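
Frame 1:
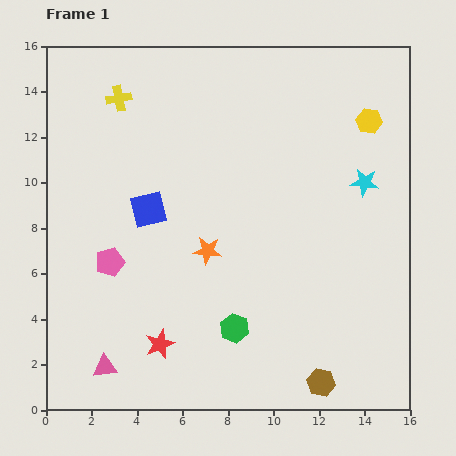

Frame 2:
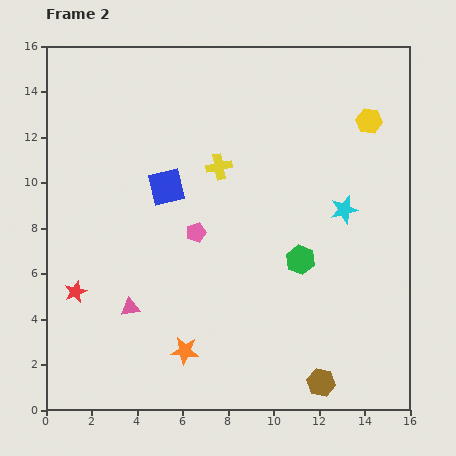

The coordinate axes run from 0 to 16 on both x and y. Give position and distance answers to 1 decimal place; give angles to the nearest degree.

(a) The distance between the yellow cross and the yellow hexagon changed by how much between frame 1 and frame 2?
-4.1

Distance in frame 1: 11.0. Distance in frame 2: 6.9.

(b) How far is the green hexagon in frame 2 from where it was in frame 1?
4.2

The green hexagon moved from (8.3, 3.6) to (11.2, 6.6), a distance of √(2.9² + 3.0²) ≈ 4.2.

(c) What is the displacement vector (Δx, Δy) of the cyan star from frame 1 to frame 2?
(-0.9, -1.2)

The cyan star was at (14.0, 10.0) in frame 1 and (13.1, 8.8) in frame 2.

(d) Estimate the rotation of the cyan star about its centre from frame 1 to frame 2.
21° counter-clockwise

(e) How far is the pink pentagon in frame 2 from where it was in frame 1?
4.0

The pink pentagon moved from (2.8, 6.5) to (6.6, 7.8), a distance of √(3.8² + 1.3²) ≈ 4.0.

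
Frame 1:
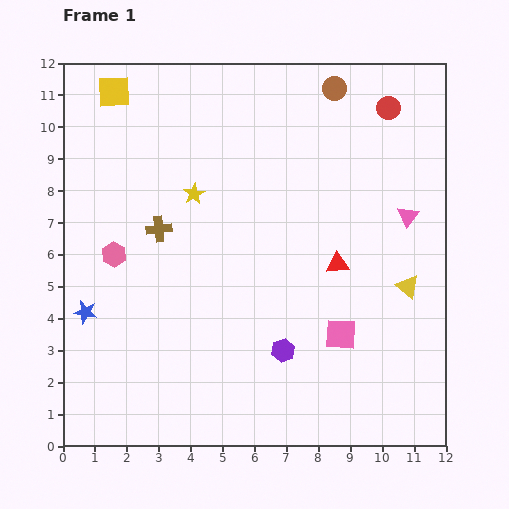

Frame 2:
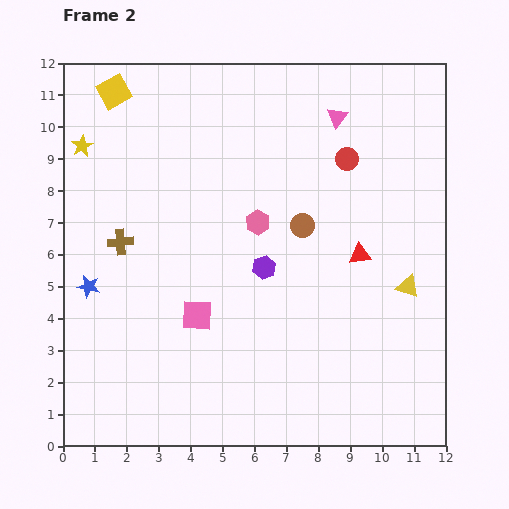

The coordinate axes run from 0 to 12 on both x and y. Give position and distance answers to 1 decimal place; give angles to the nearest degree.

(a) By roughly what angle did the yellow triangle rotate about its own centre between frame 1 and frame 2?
20° counter-clockwise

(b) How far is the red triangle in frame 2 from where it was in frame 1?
0.8

The red triangle moved from (8.6, 5.7) to (9.3, 6.0), a distance of √(0.7² + 0.3²) ≈ 0.8.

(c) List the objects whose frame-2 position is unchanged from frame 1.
the yellow triangle, the yellow square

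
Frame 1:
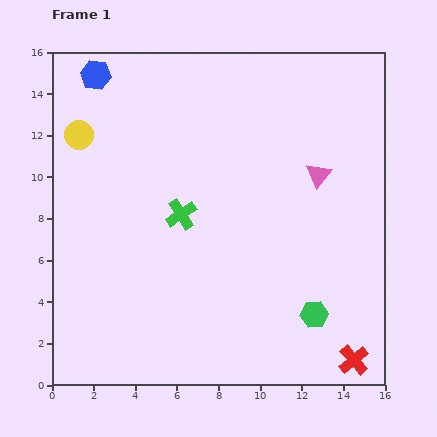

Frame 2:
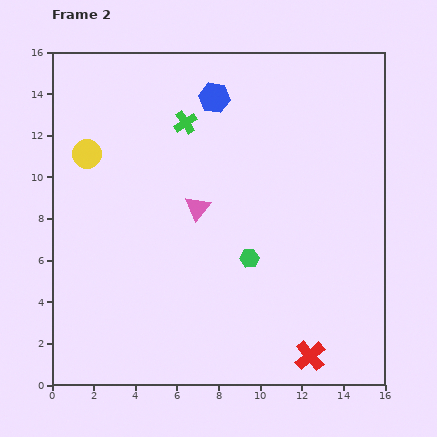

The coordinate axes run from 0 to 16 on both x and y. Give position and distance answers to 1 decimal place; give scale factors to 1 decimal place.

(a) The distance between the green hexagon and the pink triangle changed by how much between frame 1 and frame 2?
-3.2

Distance in frame 1: 6.7. Distance in frame 2: 3.5.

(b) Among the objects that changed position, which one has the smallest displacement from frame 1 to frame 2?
the yellow circle

(moved 1.0)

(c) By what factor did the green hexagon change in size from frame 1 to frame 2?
0.7×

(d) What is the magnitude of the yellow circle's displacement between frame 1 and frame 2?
1.0

The yellow circle moved from (1.3, 12.0) to (1.7, 11.1), a distance of √(0.4² + 0.9²) ≈ 1.0.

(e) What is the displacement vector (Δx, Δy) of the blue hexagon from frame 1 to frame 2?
(5.7, -1.1)

The blue hexagon was at (2.1, 14.9) in frame 1 and (7.8, 13.8) in frame 2.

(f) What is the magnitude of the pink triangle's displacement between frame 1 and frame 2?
6.0

The pink triangle moved from (12.8, 10.1) to (7.0, 8.5), a distance of √(5.8² + 1.6²) ≈ 6.0.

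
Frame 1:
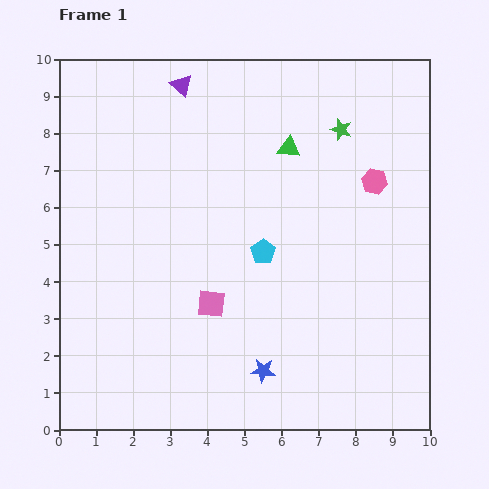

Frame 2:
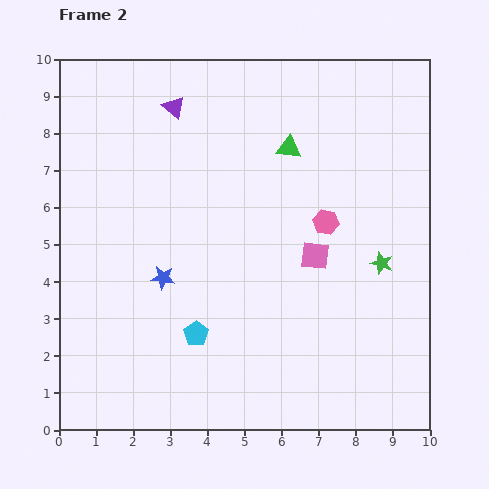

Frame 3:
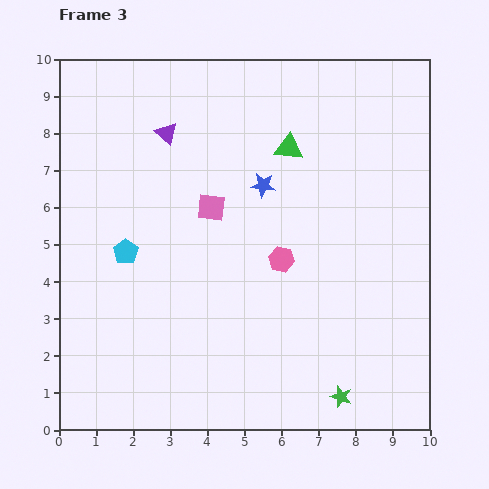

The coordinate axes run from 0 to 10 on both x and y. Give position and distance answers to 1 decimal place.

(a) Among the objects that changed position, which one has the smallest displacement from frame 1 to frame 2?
the purple triangle

(moved 0.6)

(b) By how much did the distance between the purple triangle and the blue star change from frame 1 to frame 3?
-5.0

Distance in frame 1: 8.0. Distance in frame 3: 3.0.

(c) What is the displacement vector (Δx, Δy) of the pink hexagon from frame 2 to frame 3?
(-1.2, -1.0)

The pink hexagon was at (7.2, 5.6) in frame 2 and (6.0, 4.6) in frame 3.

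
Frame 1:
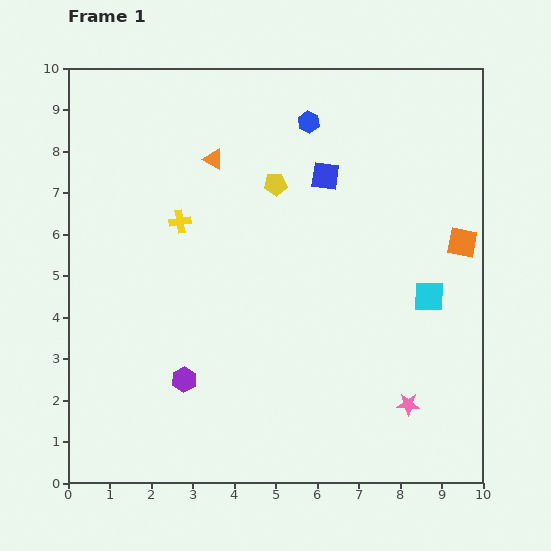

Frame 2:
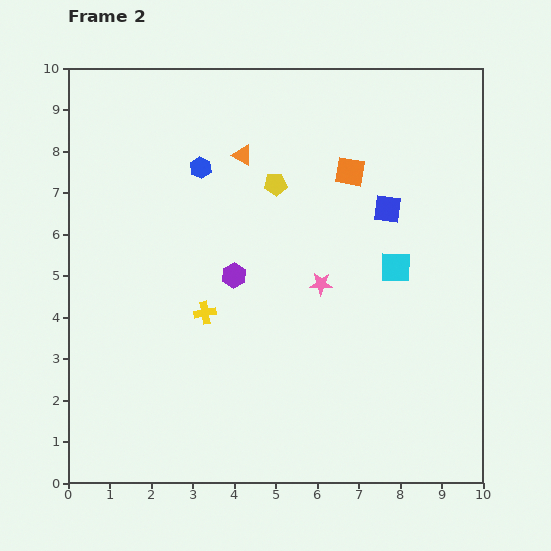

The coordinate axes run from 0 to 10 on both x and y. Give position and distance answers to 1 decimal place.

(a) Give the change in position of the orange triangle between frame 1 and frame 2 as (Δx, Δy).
(0.7, 0.1)

The orange triangle was at (3.5, 7.8) in frame 1 and (4.2, 7.9) in frame 2.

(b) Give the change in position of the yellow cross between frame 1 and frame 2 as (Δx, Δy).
(0.6, -2.2)

The yellow cross was at (2.7, 6.3) in frame 1 and (3.3, 4.1) in frame 2.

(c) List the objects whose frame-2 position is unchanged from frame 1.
the yellow pentagon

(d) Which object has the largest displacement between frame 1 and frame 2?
the pink star

(moved 3.6; next 3.2)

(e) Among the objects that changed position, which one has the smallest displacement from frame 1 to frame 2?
the orange triangle

(moved 0.7)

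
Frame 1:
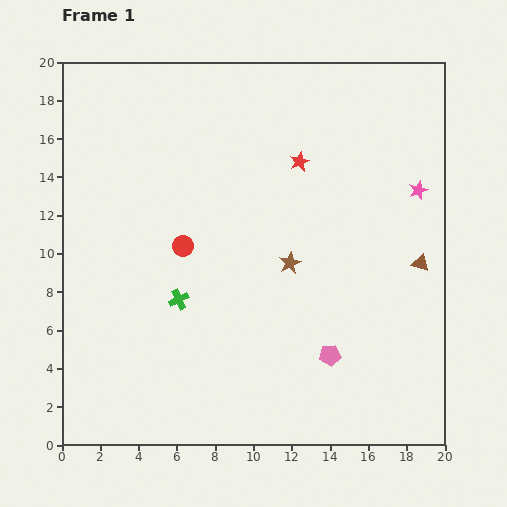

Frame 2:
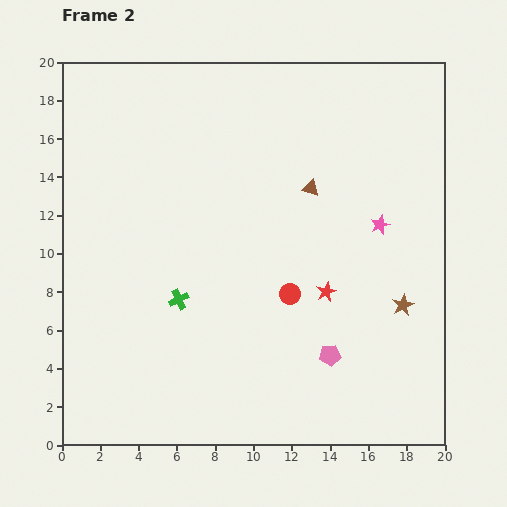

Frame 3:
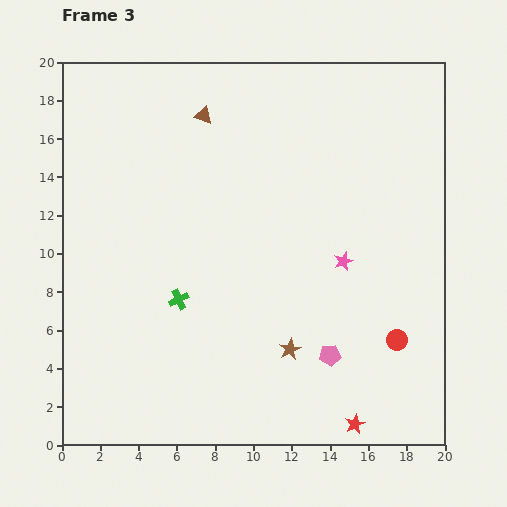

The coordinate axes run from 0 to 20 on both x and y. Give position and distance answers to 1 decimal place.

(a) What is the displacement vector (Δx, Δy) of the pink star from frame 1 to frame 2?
(-2.0, -1.8)

The pink star was at (18.6, 13.3) in frame 1 and (16.6, 11.5) in frame 2.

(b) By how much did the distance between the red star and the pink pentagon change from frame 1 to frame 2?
-6.9

Distance in frame 1: 10.2. Distance in frame 2: 3.3.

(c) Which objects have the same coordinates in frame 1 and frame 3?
the pink pentagon, the green cross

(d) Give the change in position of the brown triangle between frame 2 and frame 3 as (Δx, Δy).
(-5.6, 3.8)

The brown triangle was at (13.0, 13.4) in frame 2 and (7.4, 17.2) in frame 3.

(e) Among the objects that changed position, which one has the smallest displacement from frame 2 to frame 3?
the pink star

(moved 2.7)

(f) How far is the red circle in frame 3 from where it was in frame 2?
6.1

The red circle moved from (11.9, 7.9) to (17.5, 5.5), a distance of √(5.6² + 2.4²) ≈ 6.1.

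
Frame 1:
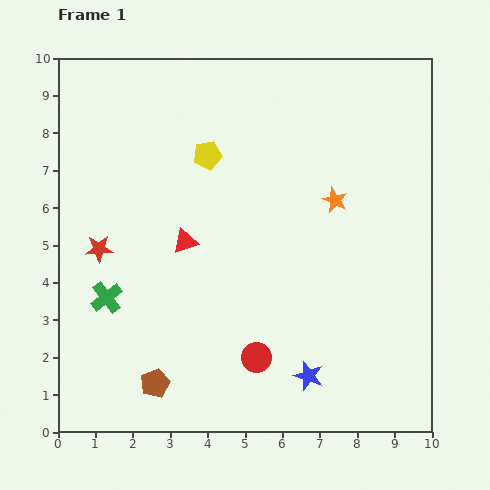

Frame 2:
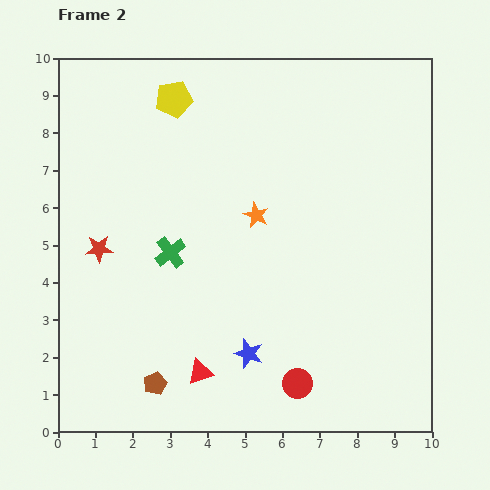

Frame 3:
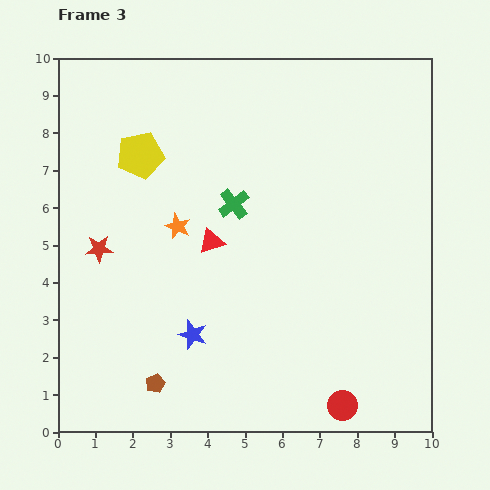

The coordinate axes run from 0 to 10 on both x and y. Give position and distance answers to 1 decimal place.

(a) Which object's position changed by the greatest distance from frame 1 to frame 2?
the red triangle

(moved 3.5; next 2.1)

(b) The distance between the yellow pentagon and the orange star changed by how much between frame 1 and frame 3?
-1.5

Distance in frame 1: 3.6. Distance in frame 3: 2.1.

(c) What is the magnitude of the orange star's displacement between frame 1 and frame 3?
4.3

The orange star moved from (7.4, 6.2) to (3.2, 5.5), a distance of √(4.2² + 0.7²) ≈ 4.3.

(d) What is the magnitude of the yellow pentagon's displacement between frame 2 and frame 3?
1.7

The yellow pentagon moved from (3.1, 8.9) to (2.2, 7.4), a distance of √(0.9² + 1.5²) ≈ 1.7.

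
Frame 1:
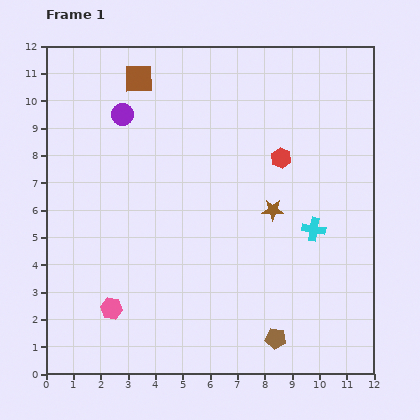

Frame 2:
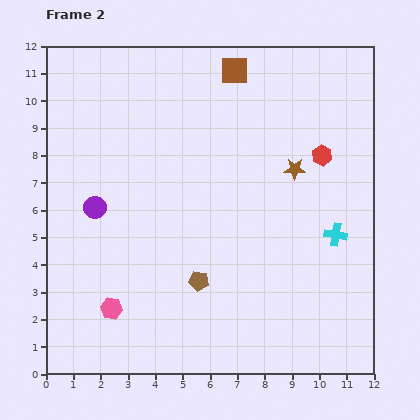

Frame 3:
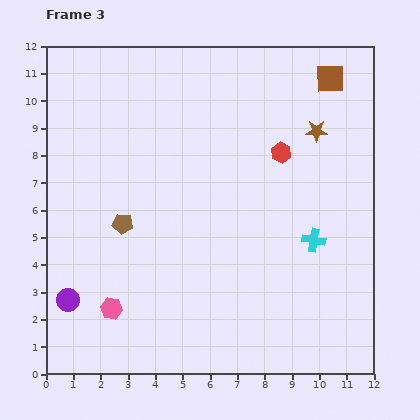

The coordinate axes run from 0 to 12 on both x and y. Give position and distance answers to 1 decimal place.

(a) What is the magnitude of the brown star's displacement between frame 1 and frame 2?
1.7

The brown star moved from (8.3, 6.0) to (9.1, 7.5), a distance of √(0.8² + 1.5²) ≈ 1.7.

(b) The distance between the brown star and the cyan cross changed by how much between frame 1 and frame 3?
+2.3

Distance in frame 1: 1.7. Distance in frame 3: 4.0.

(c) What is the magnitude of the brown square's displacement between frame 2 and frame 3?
3.5

The brown square moved from (6.9, 11.1) to (10.4, 10.8), a distance of √(3.5² + 0.3²) ≈ 3.5.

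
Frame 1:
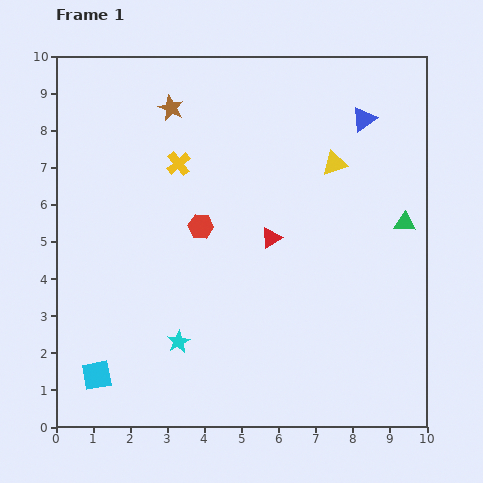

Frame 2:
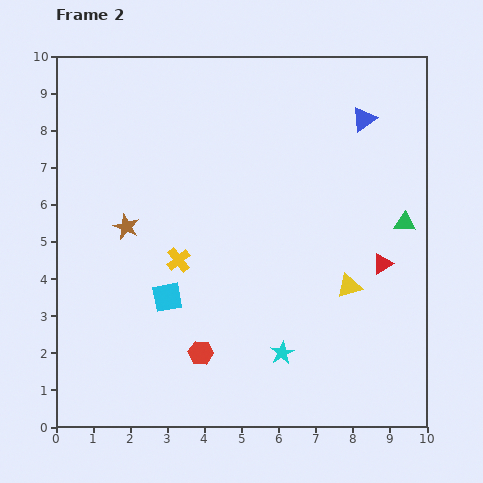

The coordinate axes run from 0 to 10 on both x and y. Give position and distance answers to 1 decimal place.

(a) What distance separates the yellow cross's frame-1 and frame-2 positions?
2.6

The yellow cross moved from (3.3, 7.1) to (3.3, 4.5), a distance of √(0.0² + 2.6²) ≈ 2.6.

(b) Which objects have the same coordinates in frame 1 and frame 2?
the blue triangle, the green triangle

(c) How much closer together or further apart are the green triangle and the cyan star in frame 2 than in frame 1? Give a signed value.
-2.1

Distance in frame 1: 6.9. Distance in frame 2: 4.8.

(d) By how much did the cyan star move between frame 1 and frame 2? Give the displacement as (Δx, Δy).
(2.8, -0.3)

The cyan star was at (3.3, 2.3) in frame 1 and (6.1, 2.0) in frame 2.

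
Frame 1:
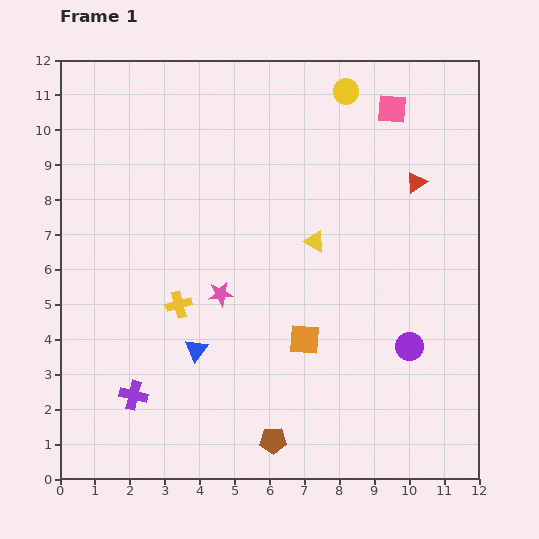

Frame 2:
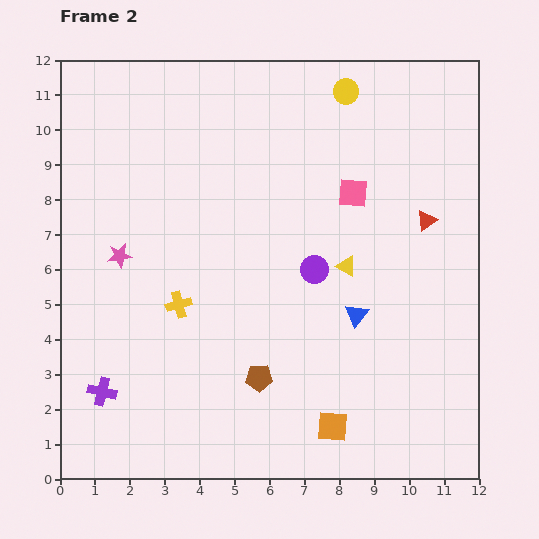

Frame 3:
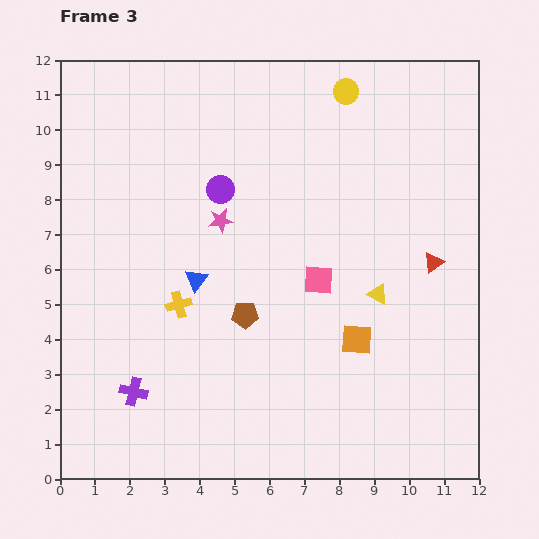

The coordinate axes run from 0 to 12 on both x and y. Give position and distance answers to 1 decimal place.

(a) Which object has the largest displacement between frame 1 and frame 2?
the blue triangle

(moved 4.7; next 3.5)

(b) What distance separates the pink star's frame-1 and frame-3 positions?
2.1

The pink star moved from (4.6, 5.3) to (4.6, 7.4), a distance of √(0.0² + 2.1²) ≈ 2.1.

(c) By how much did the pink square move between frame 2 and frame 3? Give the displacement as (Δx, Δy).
(-1.0, -2.5)

The pink square was at (8.4, 8.2) in frame 2 and (7.4, 5.7) in frame 3.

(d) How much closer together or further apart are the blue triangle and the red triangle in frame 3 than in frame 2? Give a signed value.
+3.4

Distance in frame 2: 3.4. Distance in frame 3: 6.8.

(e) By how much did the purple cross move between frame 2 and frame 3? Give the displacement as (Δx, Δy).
(0.9, 0.0)

The purple cross was at (1.2, 2.5) in frame 2 and (2.1, 2.5) in frame 3.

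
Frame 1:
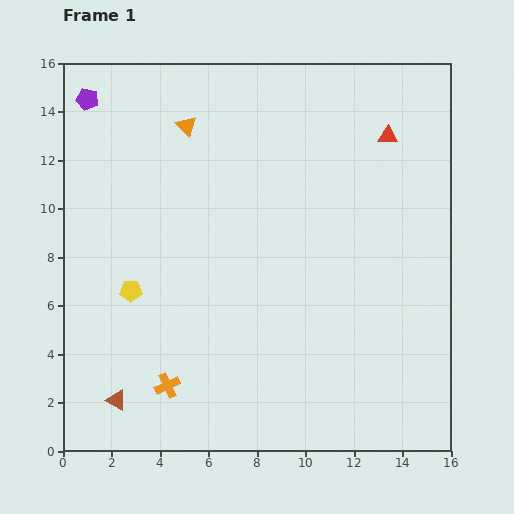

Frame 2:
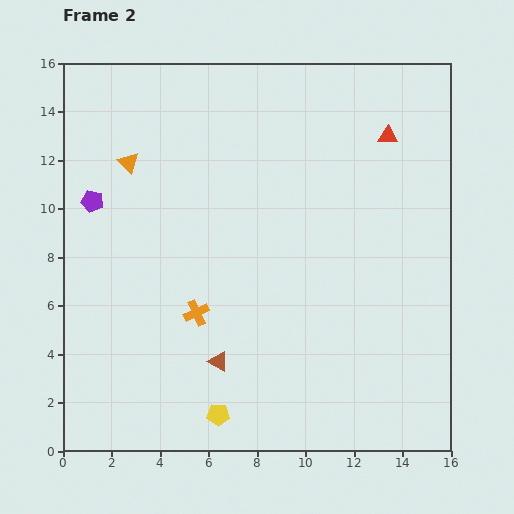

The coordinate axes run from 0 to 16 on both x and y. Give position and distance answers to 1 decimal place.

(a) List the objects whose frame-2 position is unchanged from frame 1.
the red triangle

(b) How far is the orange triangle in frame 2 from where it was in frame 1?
2.8

The orange triangle moved from (5.1, 13.4) to (2.7, 11.9), a distance of √(2.4² + 1.5²) ≈ 2.8.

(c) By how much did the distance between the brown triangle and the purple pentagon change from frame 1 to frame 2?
-4.1

Distance in frame 1: 12.5. Distance in frame 2: 8.4.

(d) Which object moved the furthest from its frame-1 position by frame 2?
the yellow pentagon

(moved 6.2; next 4.5)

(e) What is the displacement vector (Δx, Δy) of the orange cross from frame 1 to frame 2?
(1.2, 3.0)

The orange cross was at (4.3, 2.7) in frame 1 and (5.5, 5.7) in frame 2.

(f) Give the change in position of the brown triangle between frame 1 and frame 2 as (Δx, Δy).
(4.2, 1.6)

The brown triangle was at (2.2, 2.1) in frame 1 and (6.4, 3.7) in frame 2.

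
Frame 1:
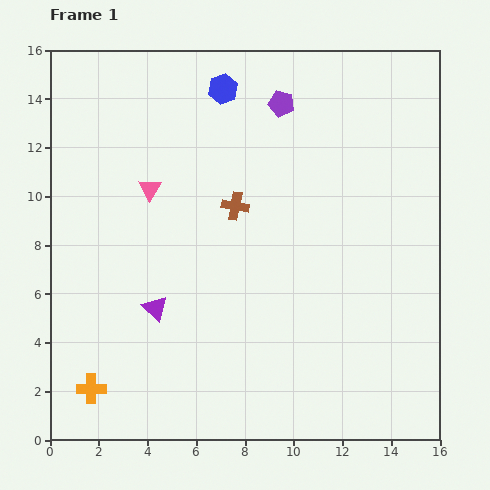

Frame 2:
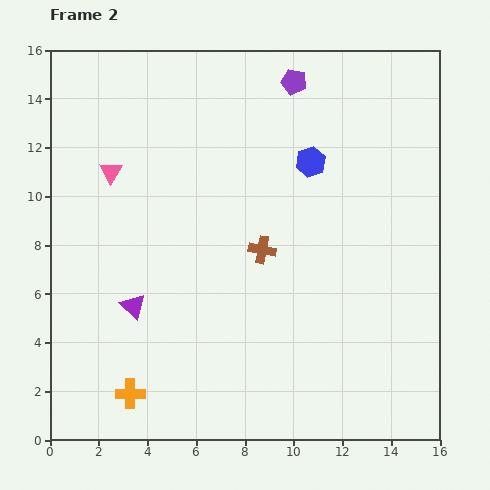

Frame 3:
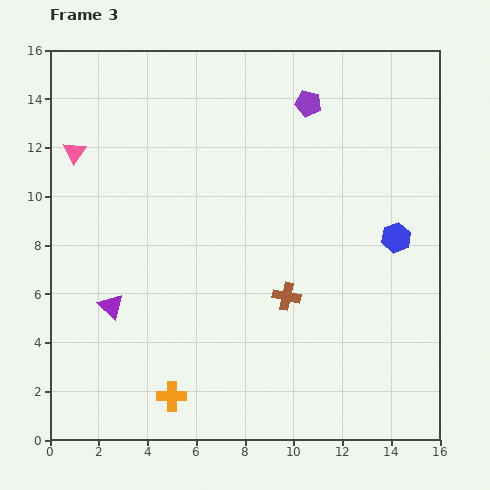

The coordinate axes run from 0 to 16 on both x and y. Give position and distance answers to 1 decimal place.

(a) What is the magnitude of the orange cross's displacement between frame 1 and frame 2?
1.6

The orange cross moved from (1.7, 2.1) to (3.3, 1.9), a distance of √(1.6² + 0.2²) ≈ 1.6.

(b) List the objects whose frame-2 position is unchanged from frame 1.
none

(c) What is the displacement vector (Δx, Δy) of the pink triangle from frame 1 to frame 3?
(-3.1, 1.5)

The pink triangle was at (4.1, 10.3) in frame 1 and (1.0, 11.8) in frame 3.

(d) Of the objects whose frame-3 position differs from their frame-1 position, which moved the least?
the purple pentagon

(moved 1.1)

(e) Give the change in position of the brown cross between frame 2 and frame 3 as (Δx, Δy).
(1.0, -1.9)

The brown cross was at (8.7, 7.8) in frame 2 and (9.7, 5.9) in frame 3.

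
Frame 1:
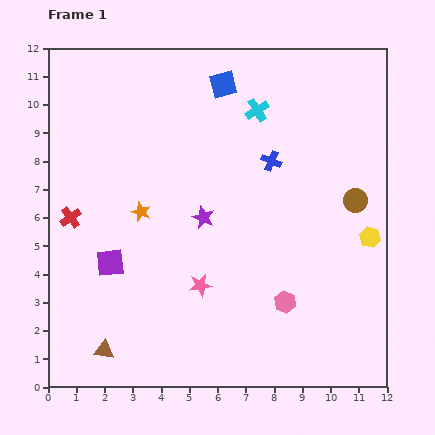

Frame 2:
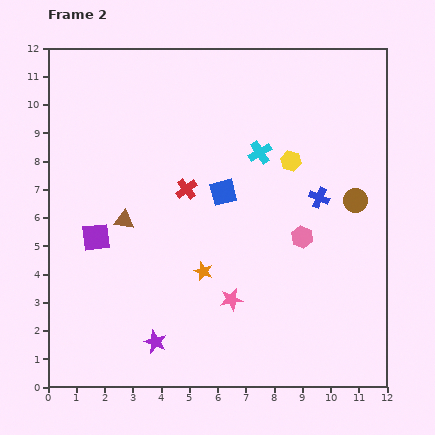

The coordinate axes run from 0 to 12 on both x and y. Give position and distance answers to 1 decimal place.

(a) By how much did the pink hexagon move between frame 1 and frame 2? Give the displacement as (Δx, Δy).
(0.6, 2.3)

The pink hexagon was at (8.4, 3.0) in frame 1 and (9.0, 5.3) in frame 2.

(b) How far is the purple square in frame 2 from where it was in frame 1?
1.0

The purple square moved from (2.2, 4.4) to (1.7, 5.3), a distance of √(0.5² + 0.9²) ≈ 1.0.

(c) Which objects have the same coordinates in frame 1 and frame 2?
the brown circle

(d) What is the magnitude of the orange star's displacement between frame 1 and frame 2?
3.0

The orange star moved from (3.3, 6.2) to (5.5, 4.1), a distance of √(2.2² + 2.1²) ≈ 3.0.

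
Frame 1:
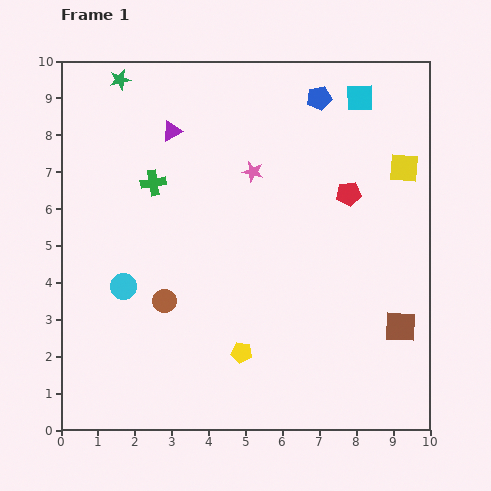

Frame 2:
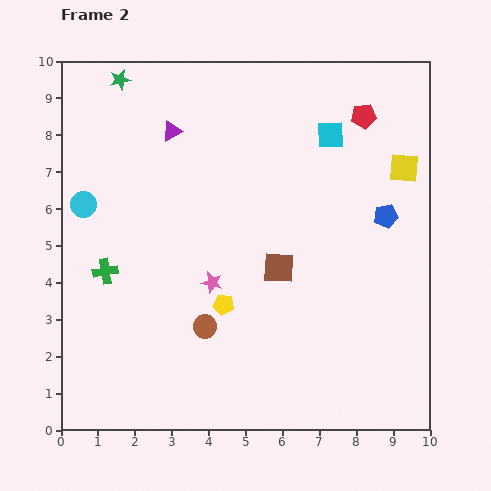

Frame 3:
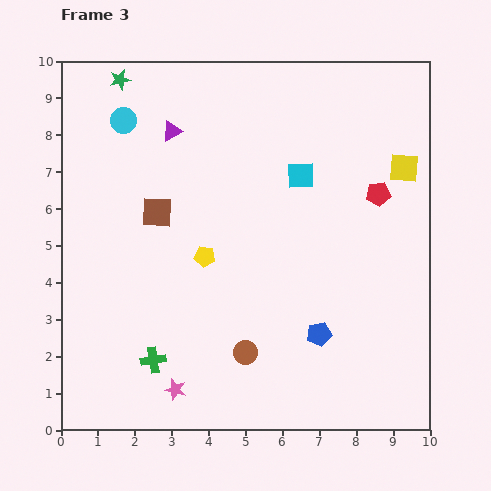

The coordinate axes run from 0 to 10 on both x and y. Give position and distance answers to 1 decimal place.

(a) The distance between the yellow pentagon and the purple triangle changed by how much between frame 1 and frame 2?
-1.4

Distance in frame 1: 6.3. Distance in frame 2: 4.9.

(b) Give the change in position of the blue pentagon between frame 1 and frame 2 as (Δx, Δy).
(1.8, -3.2)

The blue pentagon was at (7.0, 9.0) in frame 1 and (8.8, 5.8) in frame 2.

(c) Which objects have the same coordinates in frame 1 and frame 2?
the purple triangle, the yellow square, the green star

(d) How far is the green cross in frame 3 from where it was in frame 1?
4.8

The green cross moved from (2.5, 6.7) to (2.5, 1.9), a distance of √(0.0² + 4.8²) ≈ 4.8.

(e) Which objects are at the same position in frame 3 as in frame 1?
the purple triangle, the yellow square, the green star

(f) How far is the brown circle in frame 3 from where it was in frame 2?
1.3

The brown circle moved from (3.9, 2.8) to (5.0, 2.1), a distance of √(1.1² + 0.7²) ≈ 1.3.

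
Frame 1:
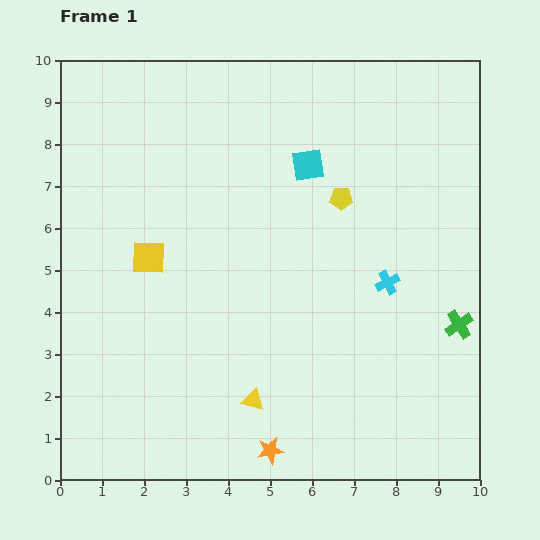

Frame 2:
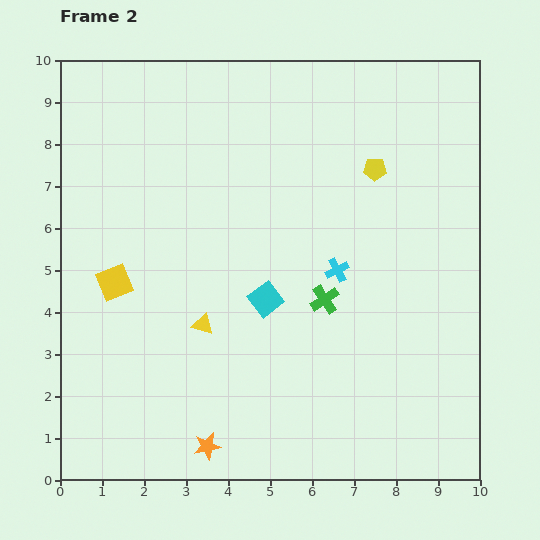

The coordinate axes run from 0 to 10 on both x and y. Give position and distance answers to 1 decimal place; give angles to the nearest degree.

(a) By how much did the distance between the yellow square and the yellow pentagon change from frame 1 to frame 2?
+2.0

Distance in frame 1: 4.8. Distance in frame 2: 6.8.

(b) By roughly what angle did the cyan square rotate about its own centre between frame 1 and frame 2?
29° counter-clockwise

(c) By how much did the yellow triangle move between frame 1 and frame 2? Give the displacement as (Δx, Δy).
(-1.2, 1.8)

The yellow triangle was at (4.6, 1.9) in frame 1 and (3.4, 3.7) in frame 2.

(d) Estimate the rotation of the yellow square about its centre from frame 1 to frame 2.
23° counter-clockwise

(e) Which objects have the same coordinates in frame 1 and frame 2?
none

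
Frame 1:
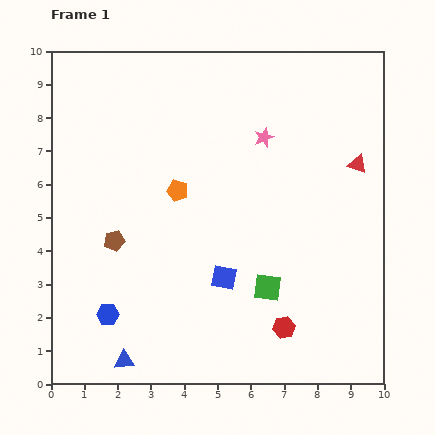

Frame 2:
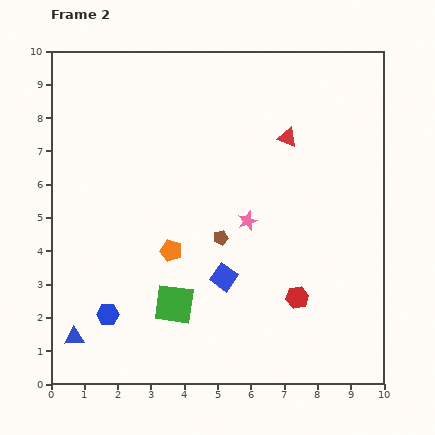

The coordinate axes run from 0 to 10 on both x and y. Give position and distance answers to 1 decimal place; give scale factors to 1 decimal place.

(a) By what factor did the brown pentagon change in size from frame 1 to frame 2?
0.7×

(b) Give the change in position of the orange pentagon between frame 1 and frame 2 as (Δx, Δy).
(-0.2, -1.8)

The orange pentagon was at (3.8, 5.8) in frame 1 and (3.6, 4.0) in frame 2.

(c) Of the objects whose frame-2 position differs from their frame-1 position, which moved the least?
the red hexagon

(moved 1.0)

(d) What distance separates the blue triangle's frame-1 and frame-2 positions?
1.7

The blue triangle moved from (2.2, 0.7) to (0.7, 1.4), a distance of √(1.5² + 0.7²) ≈ 1.7.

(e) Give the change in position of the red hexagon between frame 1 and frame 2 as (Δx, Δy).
(0.4, 0.9)

The red hexagon was at (7.0, 1.7) in frame 1 and (7.4, 2.6) in frame 2.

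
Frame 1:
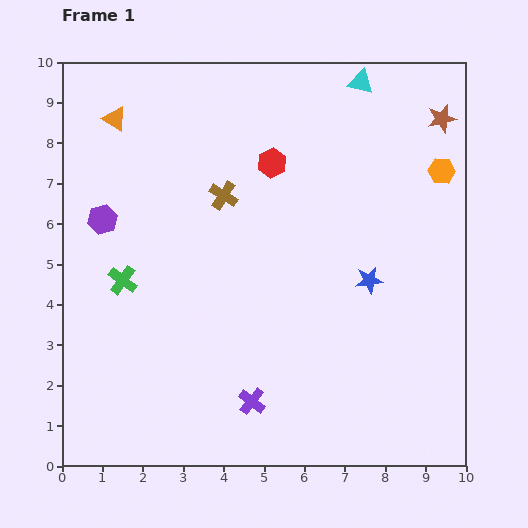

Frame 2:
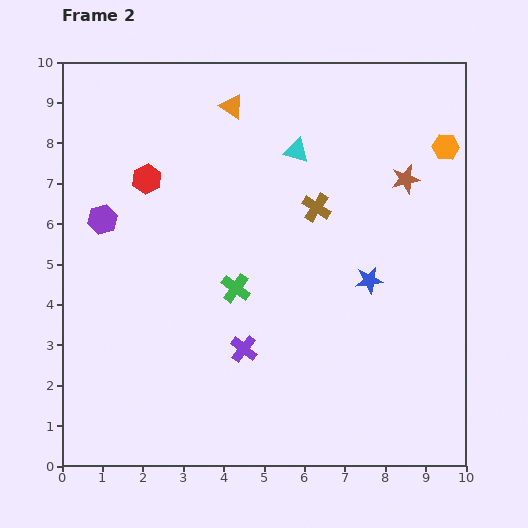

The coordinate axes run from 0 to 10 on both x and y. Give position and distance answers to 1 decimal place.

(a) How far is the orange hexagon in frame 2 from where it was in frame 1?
0.6

The orange hexagon moved from (9.4, 7.3) to (9.5, 7.9), a distance of √(0.1² + 0.6²) ≈ 0.6.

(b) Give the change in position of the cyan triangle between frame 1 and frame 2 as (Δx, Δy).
(-1.6, -1.7)

The cyan triangle was at (7.4, 9.5) in frame 1 and (5.8, 7.8) in frame 2.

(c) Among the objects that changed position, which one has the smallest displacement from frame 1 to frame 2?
the orange hexagon

(moved 0.6)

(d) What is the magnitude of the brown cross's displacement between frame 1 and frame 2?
2.3

The brown cross moved from (4.0, 6.7) to (6.3, 6.4), a distance of √(2.3² + 0.3²) ≈ 2.3.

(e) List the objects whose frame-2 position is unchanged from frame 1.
the purple hexagon, the blue star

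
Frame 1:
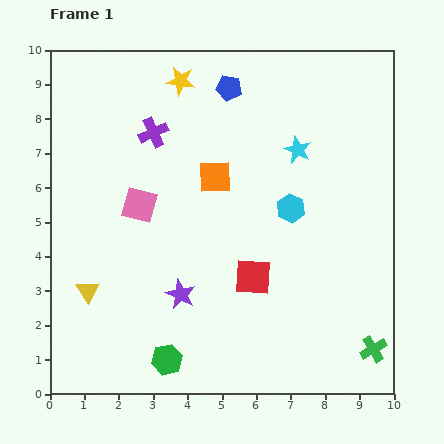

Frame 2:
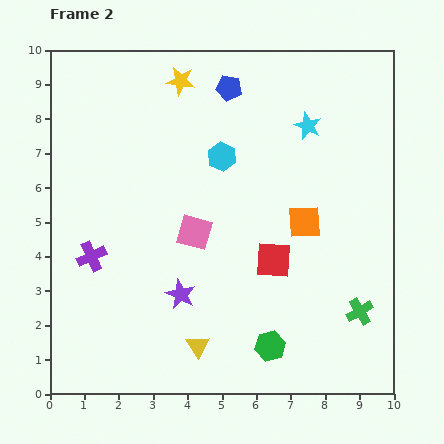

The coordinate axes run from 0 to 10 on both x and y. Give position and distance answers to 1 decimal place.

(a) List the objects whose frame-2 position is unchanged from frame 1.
the yellow star, the blue pentagon, the purple star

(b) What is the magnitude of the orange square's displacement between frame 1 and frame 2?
2.9

The orange square moved from (4.8, 6.3) to (7.4, 5.0), a distance of √(2.6² + 1.3²) ≈ 2.9.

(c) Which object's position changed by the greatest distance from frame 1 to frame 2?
the purple cross

(moved 4.0; next 3.6)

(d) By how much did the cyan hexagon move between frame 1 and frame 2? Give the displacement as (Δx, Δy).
(-2.0, 1.5)

The cyan hexagon was at (7.0, 5.4) in frame 1 and (5.0, 6.9) in frame 2.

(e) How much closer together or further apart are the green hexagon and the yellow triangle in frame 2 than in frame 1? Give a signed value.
-0.9

Distance in frame 1: 3.0. Distance in frame 2: 2.1.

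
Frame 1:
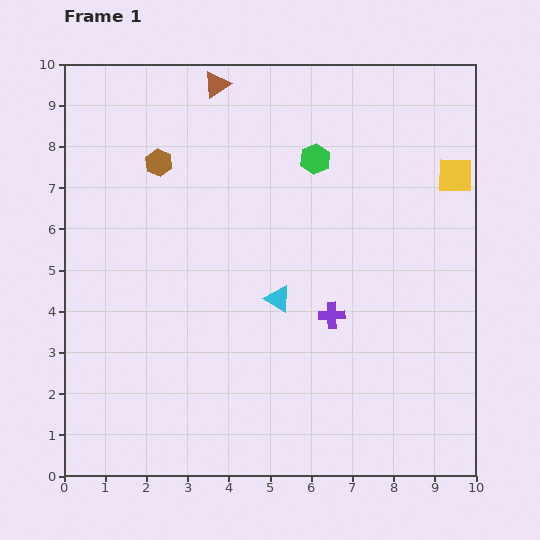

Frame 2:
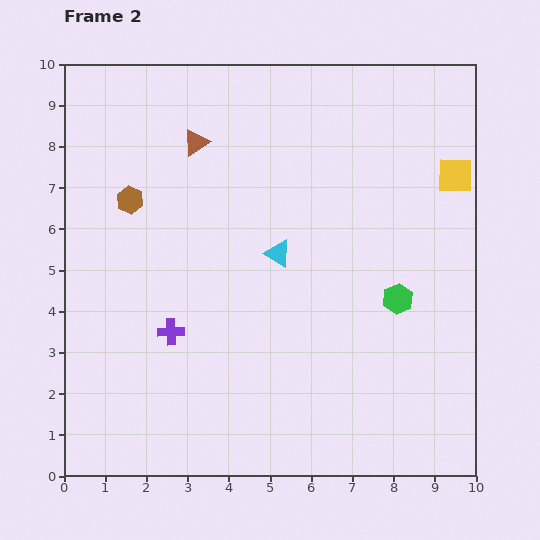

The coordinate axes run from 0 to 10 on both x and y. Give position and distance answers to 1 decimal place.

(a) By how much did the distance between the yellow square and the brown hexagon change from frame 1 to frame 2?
+0.7

Distance in frame 1: 7.2. Distance in frame 2: 7.9.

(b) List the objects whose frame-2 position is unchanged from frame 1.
the yellow square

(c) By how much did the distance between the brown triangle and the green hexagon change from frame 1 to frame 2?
+3.2

Distance in frame 1: 3.0. Distance in frame 2: 6.2.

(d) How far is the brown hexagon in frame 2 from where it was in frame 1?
1.1

The brown hexagon moved from (2.3, 7.6) to (1.6, 6.7), a distance of √(0.7² + 0.9²) ≈ 1.1.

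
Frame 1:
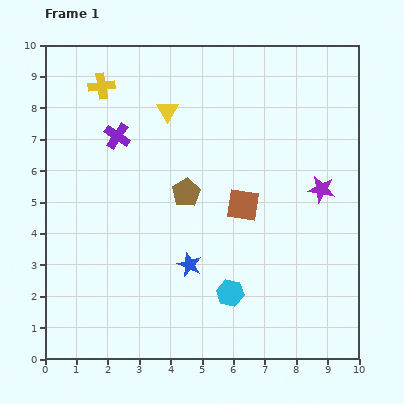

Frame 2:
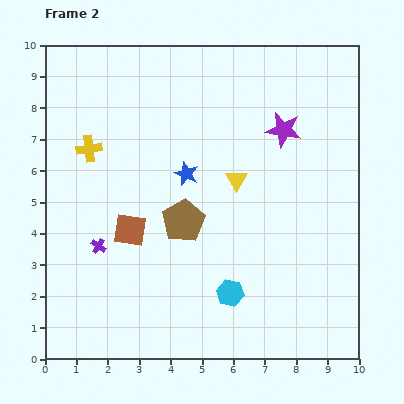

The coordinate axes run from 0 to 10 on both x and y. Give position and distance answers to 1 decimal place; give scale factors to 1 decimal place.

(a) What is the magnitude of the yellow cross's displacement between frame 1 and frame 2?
2.0

The yellow cross moved from (1.8, 8.7) to (1.4, 6.7), a distance of √(0.4² + 2.0²) ≈ 2.0.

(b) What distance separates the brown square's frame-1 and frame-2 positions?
3.7

The brown square moved from (6.3, 4.9) to (2.7, 4.1), a distance of √(3.6² + 0.8²) ≈ 3.7.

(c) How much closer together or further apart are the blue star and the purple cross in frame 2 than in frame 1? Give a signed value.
-1.1

Distance in frame 1: 4.7. Distance in frame 2: 3.6.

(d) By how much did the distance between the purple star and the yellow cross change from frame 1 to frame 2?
-1.5

Distance in frame 1: 7.7. Distance in frame 2: 6.2.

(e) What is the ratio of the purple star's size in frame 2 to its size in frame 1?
1.3×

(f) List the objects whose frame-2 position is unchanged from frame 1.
the cyan hexagon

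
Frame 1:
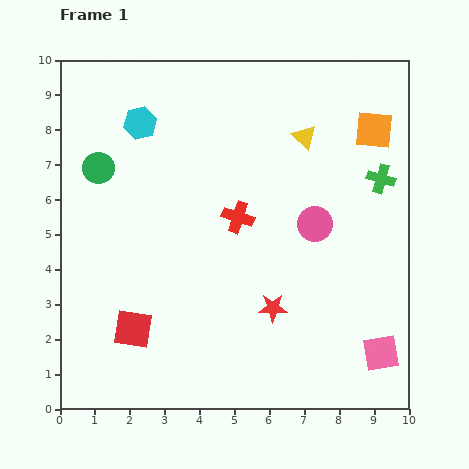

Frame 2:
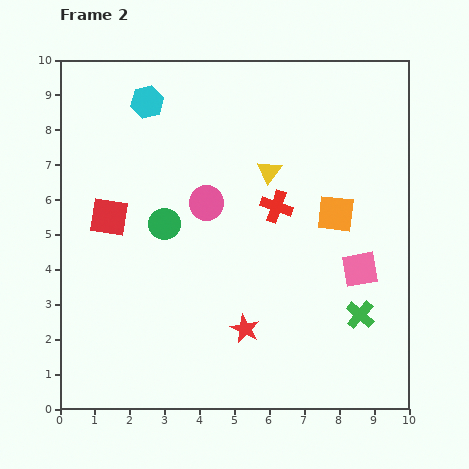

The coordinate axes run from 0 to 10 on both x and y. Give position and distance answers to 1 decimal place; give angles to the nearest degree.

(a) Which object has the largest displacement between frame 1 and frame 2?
the green cross

(moved 3.9; next 3.3)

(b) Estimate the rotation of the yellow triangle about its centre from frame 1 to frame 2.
23° clockwise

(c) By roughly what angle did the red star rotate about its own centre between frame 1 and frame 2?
25° clockwise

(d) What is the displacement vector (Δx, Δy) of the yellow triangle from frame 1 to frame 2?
(-1.0, -1.0)

The yellow triangle was at (7.0, 7.8) in frame 1 and (6.0, 6.8) in frame 2.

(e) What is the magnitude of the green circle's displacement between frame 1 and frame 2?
2.5

The green circle moved from (1.1, 6.9) to (3.0, 5.3), a distance of √(1.9² + 1.6²) ≈ 2.5.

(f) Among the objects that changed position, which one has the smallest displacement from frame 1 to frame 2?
the cyan hexagon

(moved 0.6)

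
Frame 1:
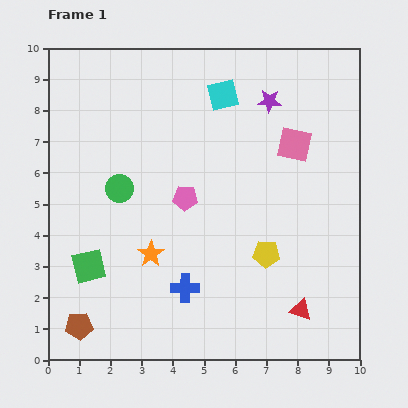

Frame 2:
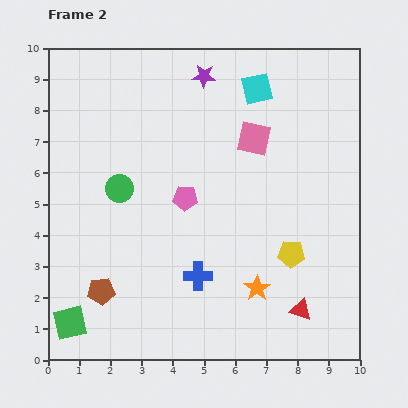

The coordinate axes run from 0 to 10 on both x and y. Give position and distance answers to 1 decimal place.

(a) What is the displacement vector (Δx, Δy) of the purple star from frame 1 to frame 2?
(-2.1, 0.8)

The purple star was at (7.1, 8.3) in frame 1 and (5.0, 9.1) in frame 2.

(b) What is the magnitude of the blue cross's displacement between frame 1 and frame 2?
0.6

The blue cross moved from (4.4, 2.3) to (4.8, 2.7), a distance of √(0.4² + 0.4²) ≈ 0.6.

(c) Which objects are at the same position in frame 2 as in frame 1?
the pink pentagon, the green circle, the red triangle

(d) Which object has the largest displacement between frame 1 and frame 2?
the orange star

(moved 3.6; next 2.2)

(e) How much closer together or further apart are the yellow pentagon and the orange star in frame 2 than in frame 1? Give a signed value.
-2.1

Distance in frame 1: 3.7. Distance in frame 2: 1.6.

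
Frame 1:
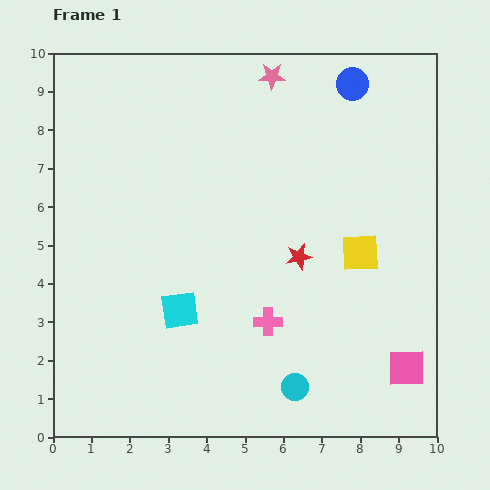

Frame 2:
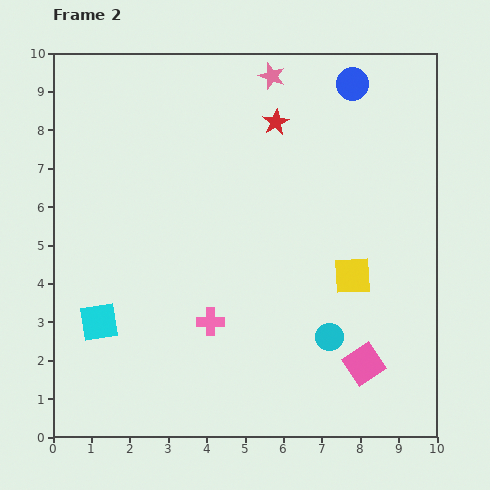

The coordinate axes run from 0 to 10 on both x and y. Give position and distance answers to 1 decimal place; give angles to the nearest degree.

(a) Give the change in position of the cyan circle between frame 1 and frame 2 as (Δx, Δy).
(0.9, 1.3)

The cyan circle was at (6.3, 1.3) in frame 1 and (7.2, 2.6) in frame 2.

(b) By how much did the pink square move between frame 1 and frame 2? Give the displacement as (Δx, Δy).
(-1.1, 0.1)

The pink square was at (9.2, 1.8) in frame 1 and (8.1, 1.9) in frame 2.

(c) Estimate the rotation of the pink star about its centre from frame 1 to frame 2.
18° clockwise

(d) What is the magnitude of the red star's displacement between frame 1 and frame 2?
3.6

The red star moved from (6.4, 4.7) to (5.8, 8.2), a distance of √(0.6² + 3.5²) ≈ 3.6.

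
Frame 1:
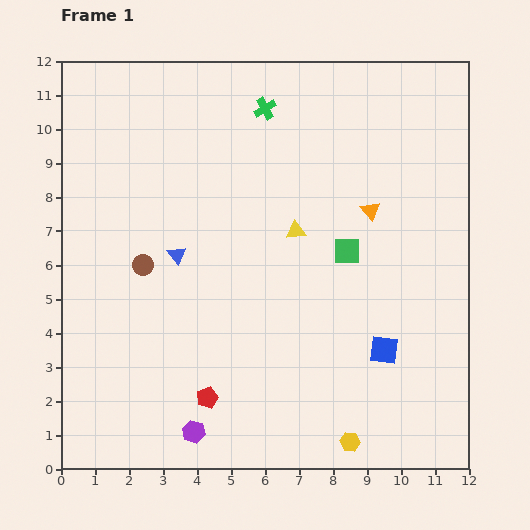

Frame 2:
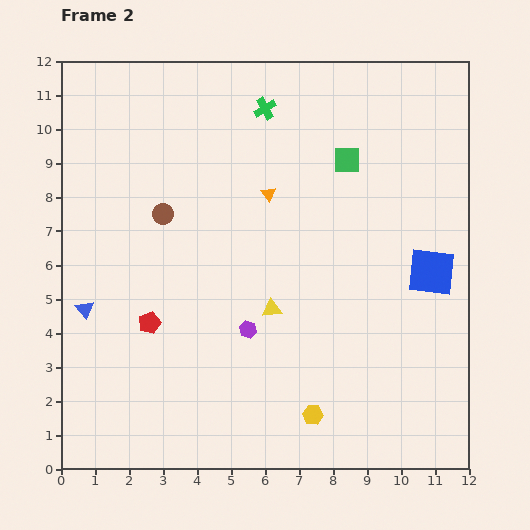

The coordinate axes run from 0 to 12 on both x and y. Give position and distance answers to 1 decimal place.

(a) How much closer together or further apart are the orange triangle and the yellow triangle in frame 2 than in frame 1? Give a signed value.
+1.1

Distance in frame 1: 2.3. Distance in frame 2: 3.4.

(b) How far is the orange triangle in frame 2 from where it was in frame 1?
3.0

The orange triangle moved from (9.1, 7.6) to (6.1, 8.1), a distance of √(3.0² + 0.5²) ≈ 3.0.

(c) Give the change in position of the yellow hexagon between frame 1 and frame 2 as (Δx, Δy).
(-1.1, 0.8)

The yellow hexagon was at (8.5, 0.8) in frame 1 and (7.4, 1.6) in frame 2.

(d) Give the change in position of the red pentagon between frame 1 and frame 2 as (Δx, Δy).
(-1.7, 2.2)

The red pentagon was at (4.3, 2.1) in frame 1 and (2.6, 4.3) in frame 2.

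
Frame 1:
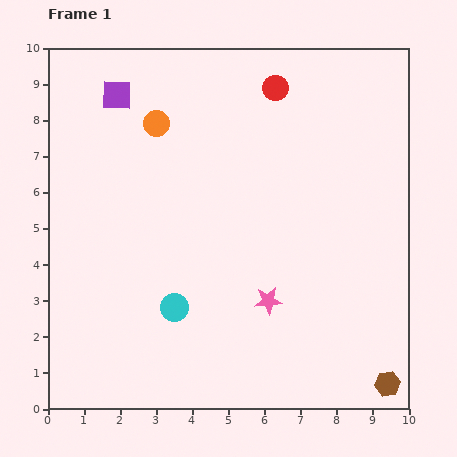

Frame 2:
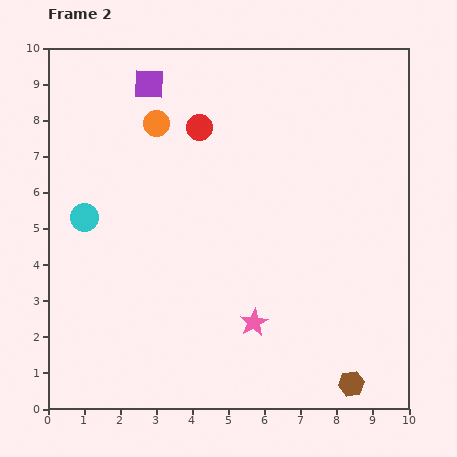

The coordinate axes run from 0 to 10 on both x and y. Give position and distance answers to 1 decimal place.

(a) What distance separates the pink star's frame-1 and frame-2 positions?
0.7

The pink star moved from (6.1, 3.0) to (5.7, 2.4), a distance of √(0.4² + 0.6²) ≈ 0.7.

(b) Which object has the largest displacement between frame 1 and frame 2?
the cyan circle

(moved 3.5; next 2.4)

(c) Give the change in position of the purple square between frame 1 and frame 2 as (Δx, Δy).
(0.9, 0.3)

The purple square was at (1.9, 8.7) in frame 1 and (2.8, 9.0) in frame 2.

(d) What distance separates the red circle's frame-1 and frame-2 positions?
2.4

The red circle moved from (6.3, 8.9) to (4.2, 7.8), a distance of √(2.1² + 1.1²) ≈ 2.4.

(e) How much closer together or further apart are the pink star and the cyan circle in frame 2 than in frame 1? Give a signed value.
+2.9

Distance in frame 1: 2.6. Distance in frame 2: 5.5.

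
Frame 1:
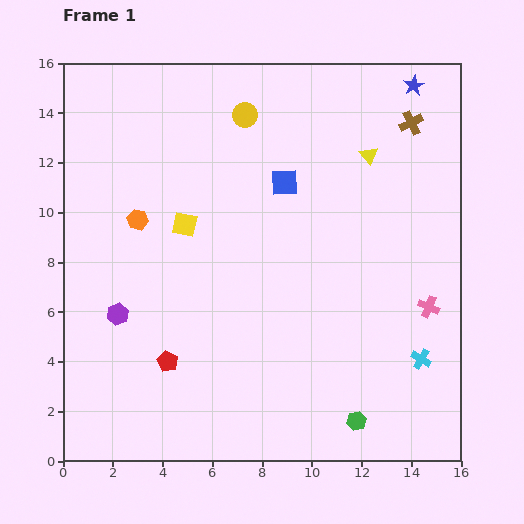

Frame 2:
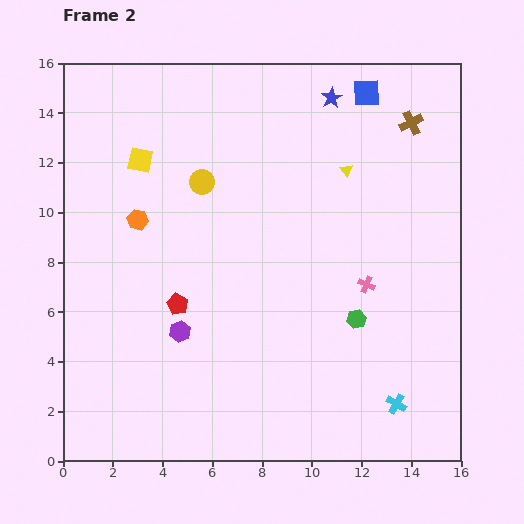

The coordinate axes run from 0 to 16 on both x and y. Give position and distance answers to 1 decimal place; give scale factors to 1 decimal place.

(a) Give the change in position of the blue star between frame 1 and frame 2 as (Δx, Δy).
(-3.3, -0.5)

The blue star was at (14.1, 15.1) in frame 1 and (10.8, 14.6) in frame 2.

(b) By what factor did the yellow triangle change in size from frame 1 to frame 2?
0.7×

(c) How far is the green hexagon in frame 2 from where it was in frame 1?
4.1

The green hexagon moved from (11.8, 1.6) to (11.8, 5.7), a distance of √(0.0² + 4.1²) ≈ 4.1.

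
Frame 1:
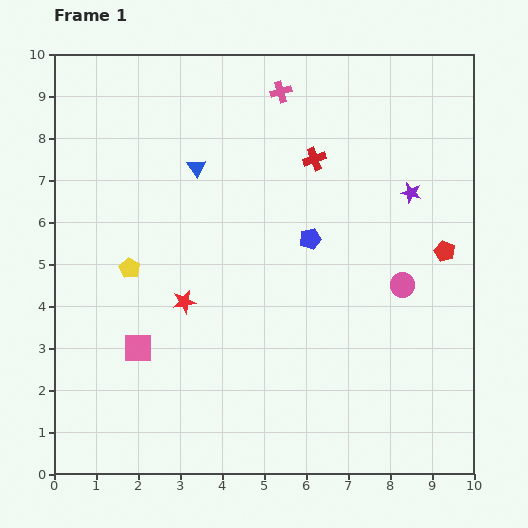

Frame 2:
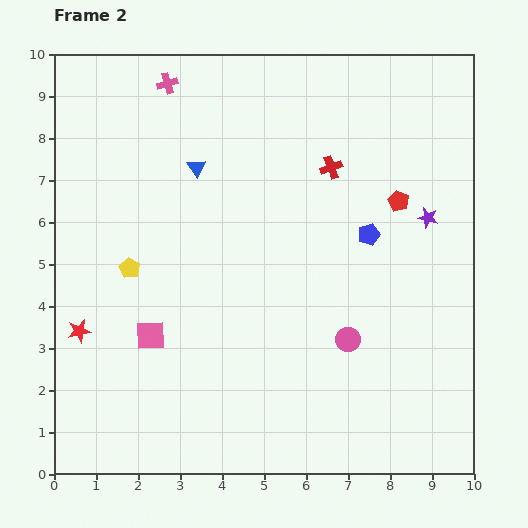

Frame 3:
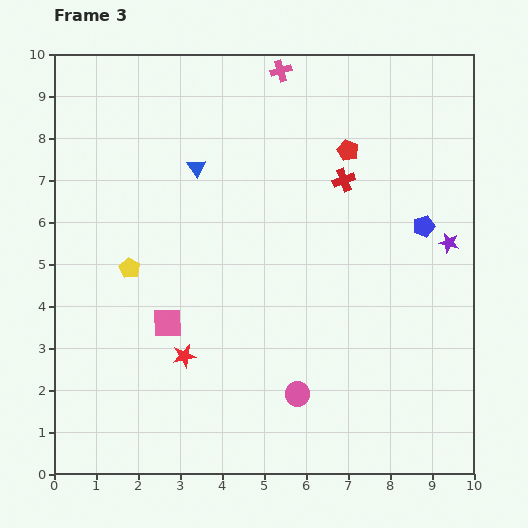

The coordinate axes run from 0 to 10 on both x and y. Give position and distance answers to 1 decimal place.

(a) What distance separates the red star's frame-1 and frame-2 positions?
2.6

The red star moved from (3.1, 4.1) to (0.6, 3.4), a distance of √(2.5² + 0.7²) ≈ 2.6.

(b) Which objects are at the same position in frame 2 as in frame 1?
the yellow pentagon, the blue triangle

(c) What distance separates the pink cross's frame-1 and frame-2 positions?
2.7

The pink cross moved from (5.4, 9.1) to (2.7, 9.3), a distance of √(2.7² + 0.2²) ≈ 2.7.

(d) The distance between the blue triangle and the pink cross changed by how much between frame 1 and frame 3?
+0.3

Distance in frame 1: 2.7. Distance in frame 3: 3.0.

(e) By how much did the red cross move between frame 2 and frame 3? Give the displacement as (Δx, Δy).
(0.3, -0.3)

The red cross was at (6.6, 7.3) in frame 2 and (6.9, 7.0) in frame 3.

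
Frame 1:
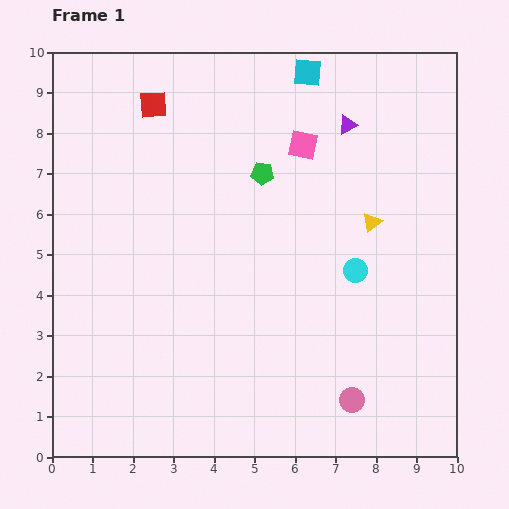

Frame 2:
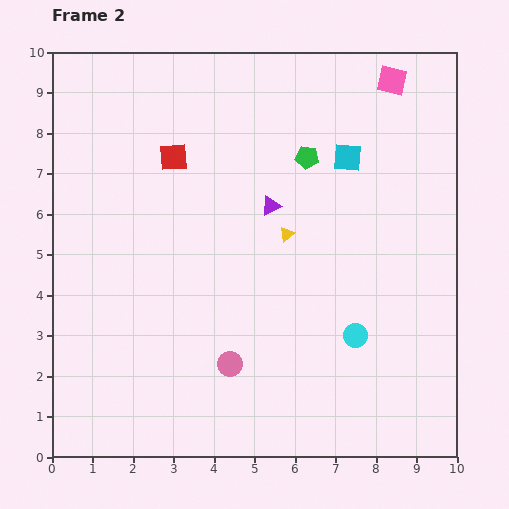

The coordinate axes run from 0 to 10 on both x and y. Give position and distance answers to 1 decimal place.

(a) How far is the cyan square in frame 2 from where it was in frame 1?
2.3

The cyan square moved from (6.3, 9.5) to (7.3, 7.4), a distance of √(1.0² + 2.1²) ≈ 2.3.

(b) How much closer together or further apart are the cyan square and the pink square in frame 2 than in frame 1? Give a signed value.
+0.4

Distance in frame 1: 1.8. Distance in frame 2: 2.2.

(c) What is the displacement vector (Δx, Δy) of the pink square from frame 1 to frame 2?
(2.2, 1.6)

The pink square was at (6.2, 7.7) in frame 1 and (8.4, 9.3) in frame 2.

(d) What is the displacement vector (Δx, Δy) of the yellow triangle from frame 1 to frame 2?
(-2.1, -0.3)

The yellow triangle was at (7.9, 5.8) in frame 1 and (5.8, 5.5) in frame 2.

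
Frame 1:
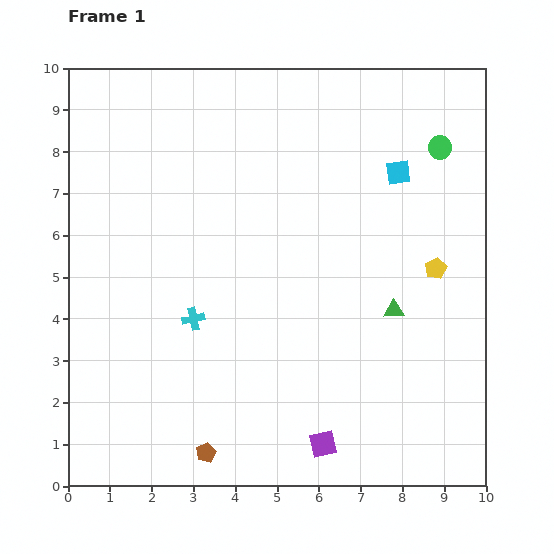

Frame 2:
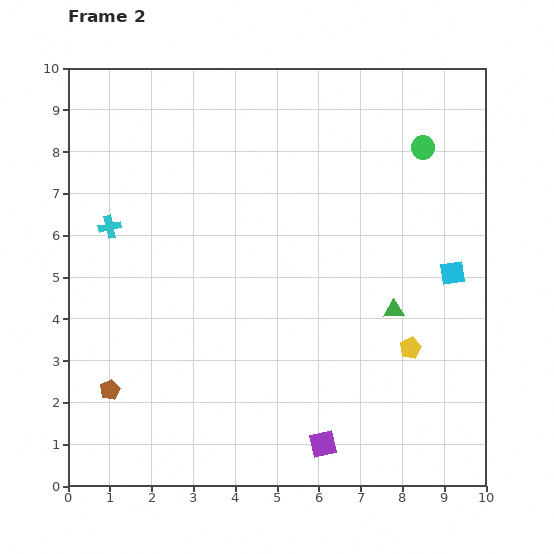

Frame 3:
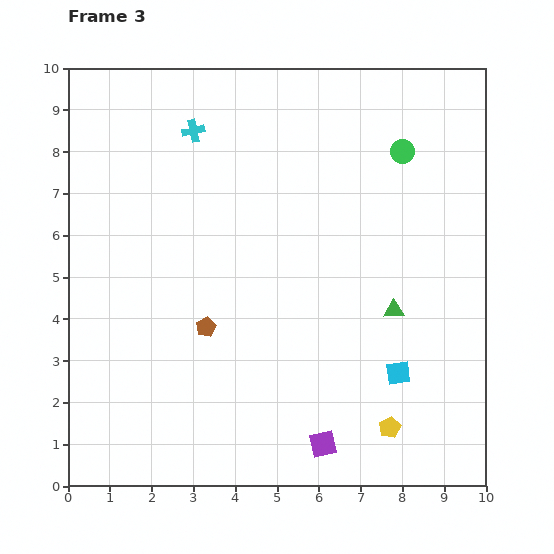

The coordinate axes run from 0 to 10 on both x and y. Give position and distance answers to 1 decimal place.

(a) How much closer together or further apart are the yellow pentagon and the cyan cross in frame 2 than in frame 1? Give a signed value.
+1.9

Distance in frame 1: 5.9. Distance in frame 2: 7.8.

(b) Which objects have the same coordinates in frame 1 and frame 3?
the purple square, the green triangle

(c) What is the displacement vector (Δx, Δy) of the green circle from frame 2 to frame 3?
(-0.5, -0.1)

The green circle was at (8.5, 8.1) in frame 2 and (8.0, 8.0) in frame 3.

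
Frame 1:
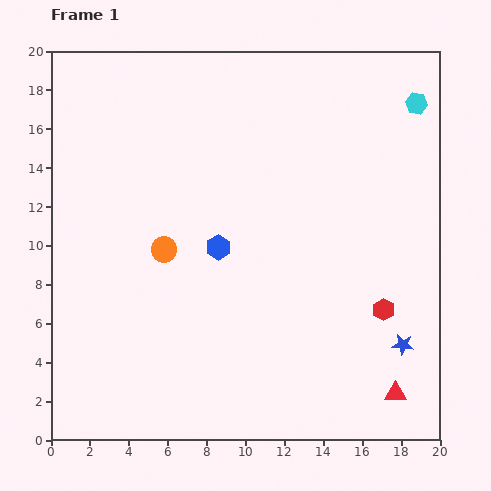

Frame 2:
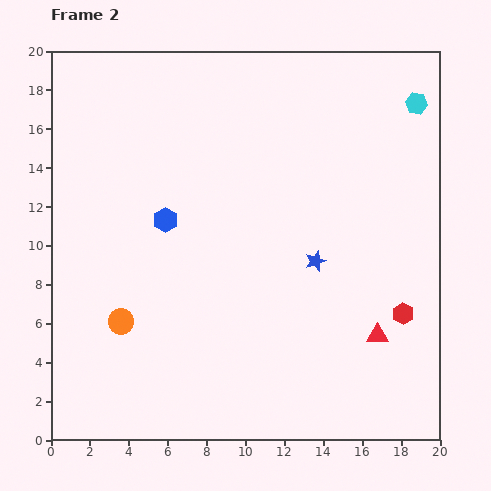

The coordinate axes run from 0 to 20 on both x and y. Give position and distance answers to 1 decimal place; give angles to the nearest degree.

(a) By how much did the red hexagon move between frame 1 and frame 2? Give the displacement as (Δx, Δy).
(1.0, -0.2)

The red hexagon was at (17.1, 6.7) in frame 1 and (18.1, 6.5) in frame 2.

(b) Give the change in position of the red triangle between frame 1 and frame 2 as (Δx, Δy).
(-0.9, 3.0)

The red triangle was at (17.7, 2.4) in frame 1 and (16.8, 5.4) in frame 2.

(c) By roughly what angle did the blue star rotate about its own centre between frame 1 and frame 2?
25° counter-clockwise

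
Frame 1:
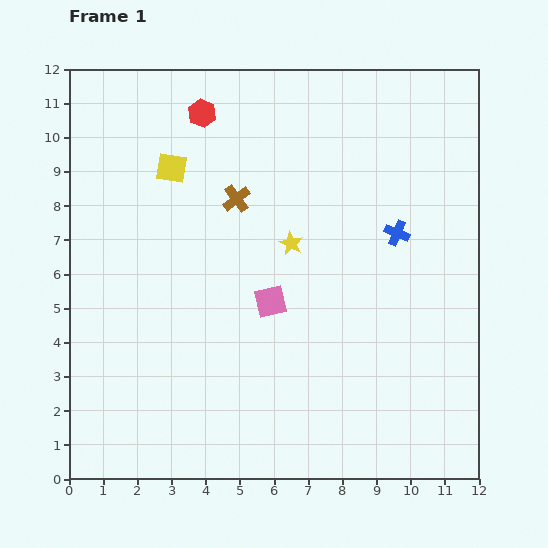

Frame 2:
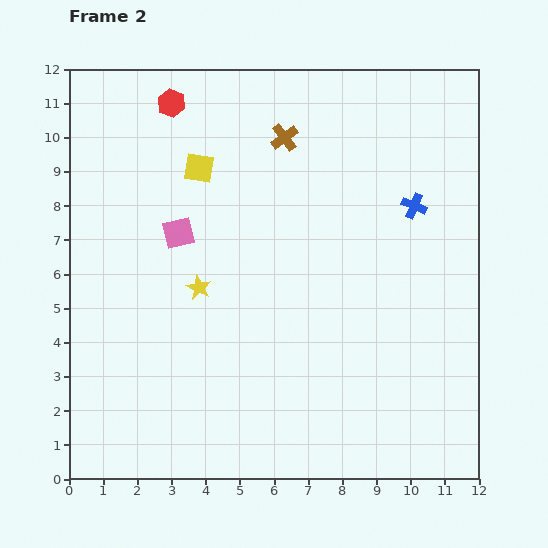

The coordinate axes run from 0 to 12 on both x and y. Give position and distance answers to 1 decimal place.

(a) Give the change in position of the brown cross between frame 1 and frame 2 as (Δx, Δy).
(1.4, 1.8)

The brown cross was at (4.9, 8.2) in frame 1 and (6.3, 10.0) in frame 2.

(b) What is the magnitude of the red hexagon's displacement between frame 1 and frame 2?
0.9

The red hexagon moved from (3.9, 10.7) to (3.0, 11.0), a distance of √(0.9² + 0.3²) ≈ 0.9.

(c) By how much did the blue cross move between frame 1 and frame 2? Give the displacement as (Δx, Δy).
(0.5, 0.8)

The blue cross was at (9.6, 7.2) in frame 1 and (10.1, 8.0) in frame 2.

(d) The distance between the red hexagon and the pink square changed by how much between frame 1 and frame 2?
-2.1

Distance in frame 1: 5.9. Distance in frame 2: 3.8.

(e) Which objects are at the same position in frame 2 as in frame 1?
none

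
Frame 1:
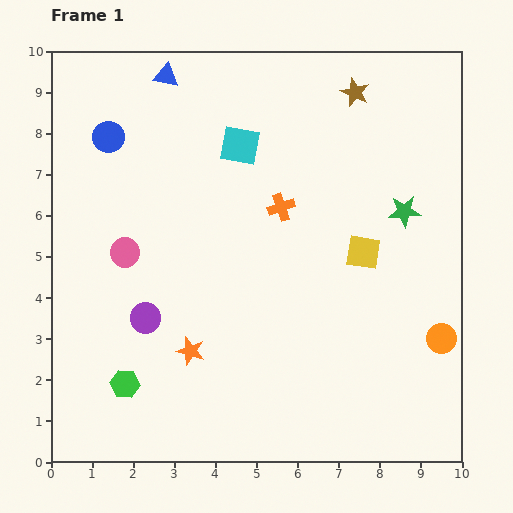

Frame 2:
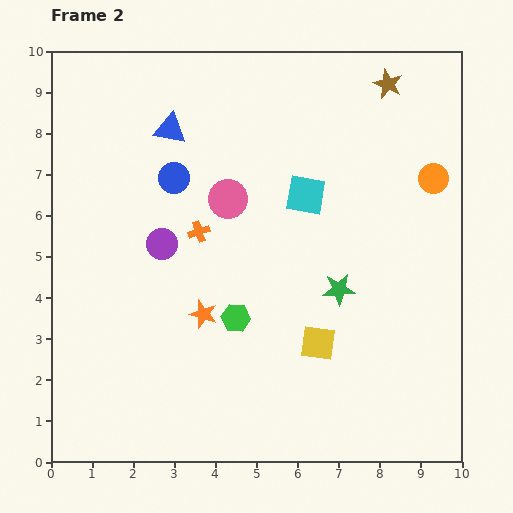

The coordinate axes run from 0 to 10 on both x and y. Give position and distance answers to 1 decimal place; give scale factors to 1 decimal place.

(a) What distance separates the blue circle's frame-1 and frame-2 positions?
1.9

The blue circle moved from (1.4, 7.9) to (3.0, 6.9), a distance of √(1.6² + 1.0²) ≈ 1.9.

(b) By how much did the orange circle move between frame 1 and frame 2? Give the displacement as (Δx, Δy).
(-0.2, 3.9)

The orange circle was at (9.5, 3.0) in frame 1 and (9.3, 6.9) in frame 2.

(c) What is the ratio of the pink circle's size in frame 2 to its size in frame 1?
1.3×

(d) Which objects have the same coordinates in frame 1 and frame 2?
none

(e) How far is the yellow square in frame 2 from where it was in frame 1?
2.5

The yellow square moved from (7.6, 5.1) to (6.5, 2.9), a distance of √(1.1² + 2.2²) ≈ 2.5.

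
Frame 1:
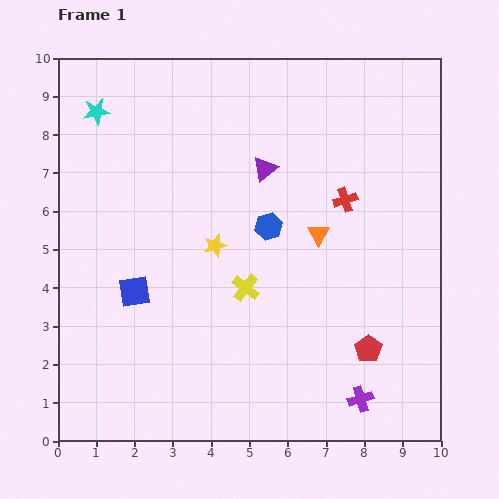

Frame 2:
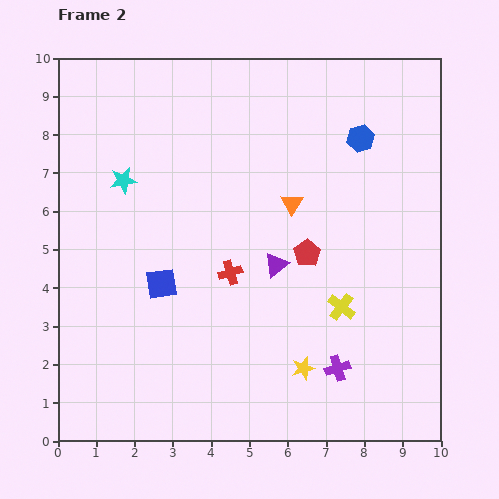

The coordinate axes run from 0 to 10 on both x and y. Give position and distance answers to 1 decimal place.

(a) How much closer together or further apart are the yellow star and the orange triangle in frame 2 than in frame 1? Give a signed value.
+1.6

Distance in frame 1: 2.7. Distance in frame 2: 4.3.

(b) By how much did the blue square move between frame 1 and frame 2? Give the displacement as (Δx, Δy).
(0.7, 0.2)

The blue square was at (2.0, 3.9) in frame 1 and (2.7, 4.1) in frame 2.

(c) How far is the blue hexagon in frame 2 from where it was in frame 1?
3.3

The blue hexagon moved from (5.5, 5.6) to (7.9, 7.9), a distance of √(2.4² + 2.3²) ≈ 3.3.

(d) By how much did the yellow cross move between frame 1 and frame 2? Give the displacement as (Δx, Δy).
(2.5, -0.5)

The yellow cross was at (4.9, 4.0) in frame 1 and (7.4, 3.5) in frame 2.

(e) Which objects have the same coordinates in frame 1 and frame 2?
none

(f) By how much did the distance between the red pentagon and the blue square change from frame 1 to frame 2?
-2.4

Distance in frame 1: 6.3. Distance in frame 2: 3.9.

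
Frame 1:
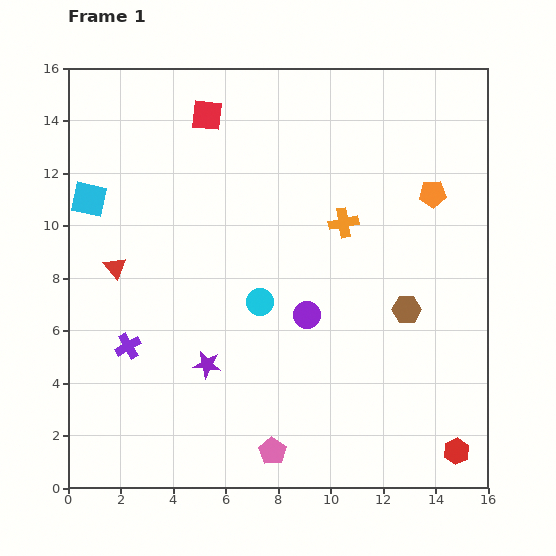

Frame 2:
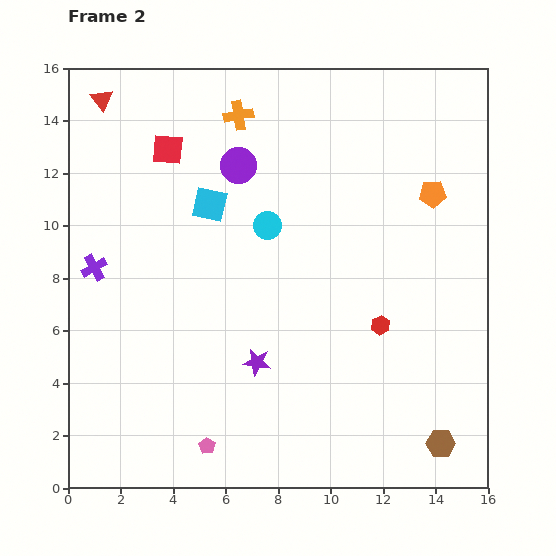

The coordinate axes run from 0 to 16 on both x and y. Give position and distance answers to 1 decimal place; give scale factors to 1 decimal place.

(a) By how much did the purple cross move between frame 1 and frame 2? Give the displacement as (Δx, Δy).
(-1.3, 3.0)

The purple cross was at (2.3, 5.4) in frame 1 and (1.0, 8.4) in frame 2.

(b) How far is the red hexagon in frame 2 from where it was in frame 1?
5.6

The red hexagon moved from (14.8, 1.4) to (11.9, 6.2), a distance of √(2.9² + 4.8²) ≈ 5.6.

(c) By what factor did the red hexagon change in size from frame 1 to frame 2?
0.7×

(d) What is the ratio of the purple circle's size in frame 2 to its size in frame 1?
1.4×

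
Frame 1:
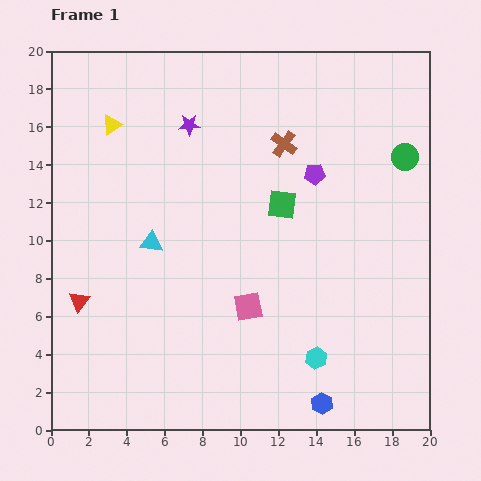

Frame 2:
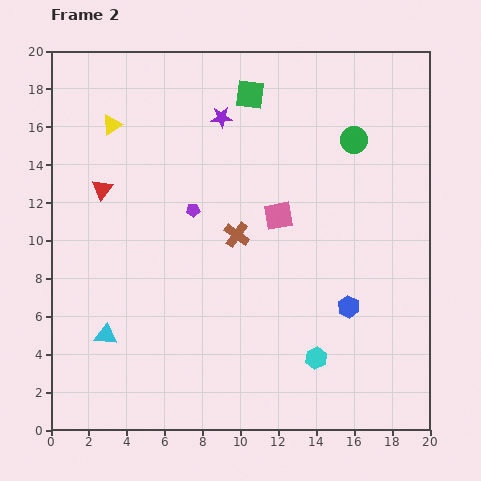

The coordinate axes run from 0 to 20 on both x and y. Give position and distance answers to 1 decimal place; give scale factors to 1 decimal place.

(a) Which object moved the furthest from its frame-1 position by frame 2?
the purple pentagon

(moved 6.7; next 6.0)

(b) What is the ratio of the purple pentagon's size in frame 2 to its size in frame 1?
0.7×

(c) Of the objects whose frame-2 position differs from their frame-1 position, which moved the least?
the purple star

(moved 1.7)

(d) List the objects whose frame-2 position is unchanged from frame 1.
the yellow triangle, the cyan hexagon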